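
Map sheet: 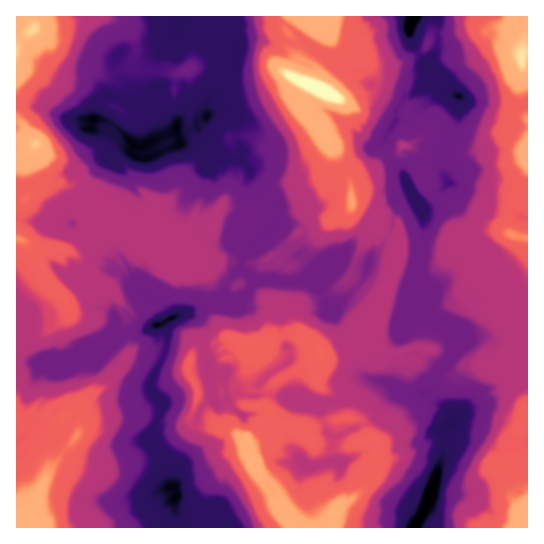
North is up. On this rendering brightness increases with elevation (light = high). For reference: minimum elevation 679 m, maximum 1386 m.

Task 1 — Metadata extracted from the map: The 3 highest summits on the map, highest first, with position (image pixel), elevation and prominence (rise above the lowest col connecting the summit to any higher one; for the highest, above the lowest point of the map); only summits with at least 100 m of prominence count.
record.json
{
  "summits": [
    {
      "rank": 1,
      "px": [321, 87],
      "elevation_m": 1386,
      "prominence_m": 707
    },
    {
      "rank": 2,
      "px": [34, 30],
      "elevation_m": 1330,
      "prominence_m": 411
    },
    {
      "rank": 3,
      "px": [37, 143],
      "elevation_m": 1308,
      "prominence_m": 156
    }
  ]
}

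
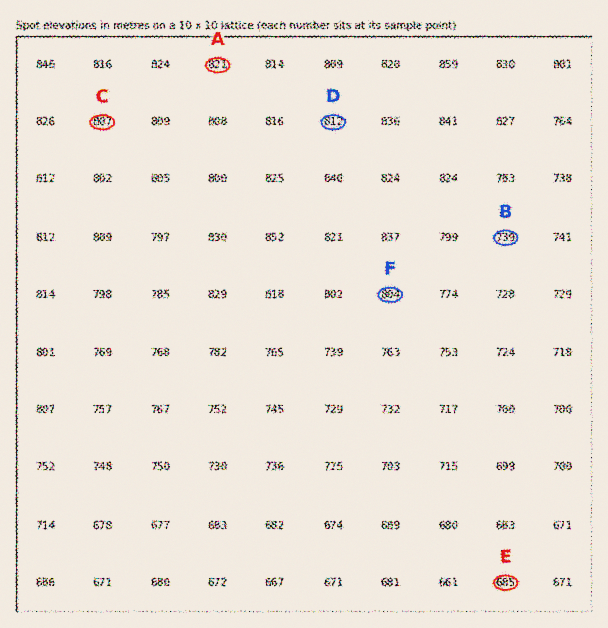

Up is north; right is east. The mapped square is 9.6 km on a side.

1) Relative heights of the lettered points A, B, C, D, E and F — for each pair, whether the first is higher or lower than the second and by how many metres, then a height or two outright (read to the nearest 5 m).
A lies higher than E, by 135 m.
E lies lower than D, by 125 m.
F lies higher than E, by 120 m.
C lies higher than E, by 120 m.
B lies lower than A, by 80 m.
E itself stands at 685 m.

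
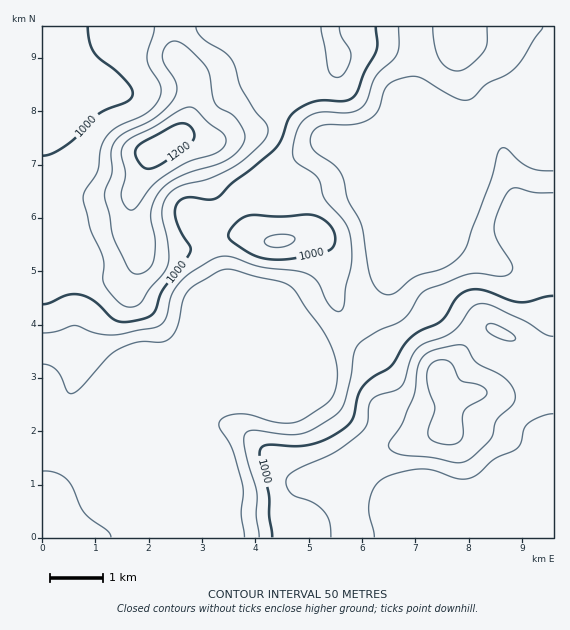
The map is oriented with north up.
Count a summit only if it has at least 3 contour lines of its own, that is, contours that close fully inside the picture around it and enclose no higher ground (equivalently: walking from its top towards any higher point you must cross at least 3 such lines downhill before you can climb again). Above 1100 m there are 1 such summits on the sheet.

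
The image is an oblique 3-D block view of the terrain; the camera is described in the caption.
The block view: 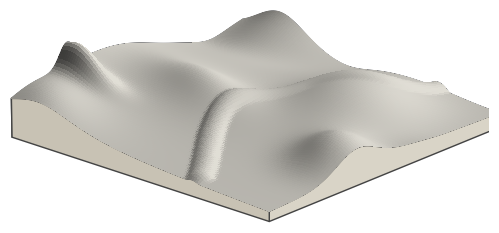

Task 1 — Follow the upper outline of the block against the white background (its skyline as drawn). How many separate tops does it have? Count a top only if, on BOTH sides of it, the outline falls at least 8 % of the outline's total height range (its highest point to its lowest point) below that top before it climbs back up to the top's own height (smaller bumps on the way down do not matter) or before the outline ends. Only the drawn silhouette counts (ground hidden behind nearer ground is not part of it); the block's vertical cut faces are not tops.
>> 2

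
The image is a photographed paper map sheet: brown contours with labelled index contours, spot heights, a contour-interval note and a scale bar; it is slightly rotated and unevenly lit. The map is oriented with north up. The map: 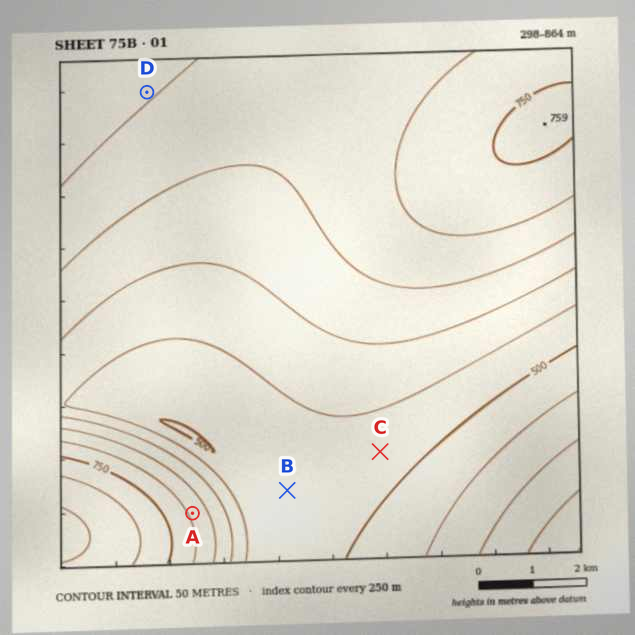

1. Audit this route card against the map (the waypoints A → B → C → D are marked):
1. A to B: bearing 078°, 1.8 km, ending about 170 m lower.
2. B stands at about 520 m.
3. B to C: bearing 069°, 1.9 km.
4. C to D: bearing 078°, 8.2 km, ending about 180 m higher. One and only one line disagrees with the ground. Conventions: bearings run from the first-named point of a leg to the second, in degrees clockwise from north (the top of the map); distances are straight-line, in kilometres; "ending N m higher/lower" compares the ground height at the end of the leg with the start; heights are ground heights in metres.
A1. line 4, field bearing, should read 328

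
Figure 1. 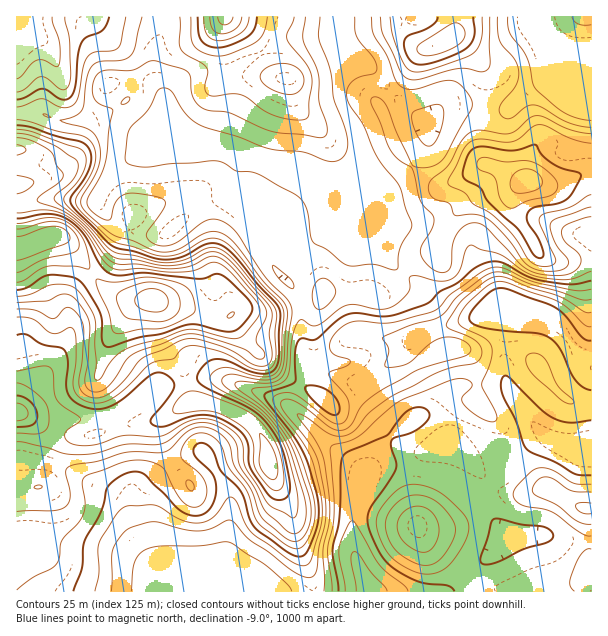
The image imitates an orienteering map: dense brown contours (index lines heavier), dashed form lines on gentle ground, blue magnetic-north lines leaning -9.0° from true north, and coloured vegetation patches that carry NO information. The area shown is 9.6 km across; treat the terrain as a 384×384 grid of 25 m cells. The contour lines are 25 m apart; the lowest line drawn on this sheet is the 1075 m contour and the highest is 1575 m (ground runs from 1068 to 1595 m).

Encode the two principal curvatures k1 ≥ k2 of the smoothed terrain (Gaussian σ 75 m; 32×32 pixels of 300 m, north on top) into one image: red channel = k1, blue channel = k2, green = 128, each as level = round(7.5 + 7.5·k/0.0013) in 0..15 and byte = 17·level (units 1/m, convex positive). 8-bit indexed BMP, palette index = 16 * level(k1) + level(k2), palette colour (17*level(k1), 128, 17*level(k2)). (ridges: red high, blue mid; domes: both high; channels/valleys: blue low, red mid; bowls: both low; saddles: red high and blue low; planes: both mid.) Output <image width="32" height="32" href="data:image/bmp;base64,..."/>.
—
<image width="32" height="32" href="data:image/bmp;base64,Qk02CAAAAAAAADYEAAAoAAAAIAAAACAAAAABAAgAAAAAAAAEAAATCwAAEwsAAAABAAAAAAAAAIAAABGAAAAigAAAM4AAAESAAABVgAAAZoAAAHeAAACIgAAAmYAAAKqAAAC7gAAAzIAAAN2AAADugAAA/4AAAACAEQARgBEAIoARADOAEQBEgBEAVYARAGaAEQB3gBEAiIARAJmAEQCqgBEAu4ARAMyAEQDdgBEA7oARAP+AEQAAgCIAEYAiACKAIgAzgCIARIAiAFWAIgBmgCIAd4AiAIiAIgCZgCIAqoAiALuAIgDMgCIA3YAiAO6AIgD/gCIAAIAzABGAMwAigDMAM4AzAESAMwBVgDMAZoAzAHeAMwCIgDMAmYAzAKqAMwC7gDMAzIAzAN2AMwDugDMA/4AzAACARAARgEQAIoBEADOARABEgEQAVYBEAGaARAB3gEQAiIBEAJmARACqgEQAu4BEAMyARADdgEQA7oBEAP+ARAAAgFUAEYBVACKAVQAzgFUARIBVAFWAVQBmgFUAd4BVAIiAVQCZgFUAqoBVALuAVQDMgFUA3YBVAO6AVQD/gFUAAIBmABGAZgAigGYAM4BmAESAZgBVgGYAZoBmAHeAZgCIgGYAmYBmAKqAZgC7gGYAzIBmAN2AZgDugGYA/4BmAACAdwARgHcAIoB3ADOAdwBEgHcAVYB3AGaAdwB3gHcAiIB3AJmAdwCqgHcAu4B3AMyAdwDdgHcA7oB3AP+AdwAAgIgAEYCIACKAiAAzgIgARICIAFWAiABmgIgAd4CIAIiAiACZgIgAqoCIALuAiADMgIgA3YCIAO6AiAD/gIgAAICZABGAmQAigJkAM4CZAESAmQBVgJkAZoCZAHeAmQCIgJkAmYCZAKqAmQC7gJkAzICZAN2AmQDugJkA/4CZAACAqgARgKoAIoCqADOAqgBEgKoAVYCqAGaAqgB3gKoAiICqAJmAqgCqgKoAu4CqAMyAqgDdgKoA7oCqAP+AqgAAgLsAEYC7ACKAuwAzgLsARIC7AFWAuwBmgLsAd4C7AIiAuwCZgLsAqoC7ALuAuwDMgLsA3YC7AO6AuwD/gLsAAIDMABGAzAAigMwAM4DMAESAzABVgMwAZoDMAHeAzACIgMwAmYDMAKqAzAC7gMwAzIDMAN2AzADugMwA/4DMAACA3QARgN0AIoDdADOA3QBEgN0AVYDdAGaA3QB3gN0AiIDdAJmA3QCqgN0Au4DdAMyA3QDdgN0A7oDdAP+A3QAAgO4AEYDuACKA7gAzgO4ARIDuAFWA7gBmgO4Ad4DuAIiA7gCZgO4AqoDuALuA7gDMgO4A3YDuAO6A7gD/gO4AAID/ABGA/wAigP8AM4D/AESA/wBVgP8AZoD/AHeA/wCIgP8AmYD/AKqA/wC7gP8AzID/AN2A/wDugP8A/4D/AIeHh4eHh4Z3h4eHh4iHdoW2p4R1dYSUhYaHl5iIh4eIh4iIiIh2d3eHh3d3h3WEptaGc4SWmKmXhnZ3d4eHh5h3h4eHhnZ3d3aGhnaFhIbXtmRzhZiZqZiHhnd3h3d2lnaHh4eHd3d3hoaWhYSnqOq4hIKVqJmZmJiGd3eGdnWld4eXmIeGh4aGqLiEg6e32LmUg5WYmZmYh4aGhoZ2p8mXmJiHhoeGhoa5qYNjpufHmISEhYaXl4aFhoenuMjGp4eHloWFdmZ2lsiWkpXZ+KeGhHV2dpaFhXaXh3aXuIZ1dYWVhod3doakhGOElun5lpWEdXZ3h5eHmJh2dpaFhXZ1lqe4uKenmKZkRGSE9tiUgZKVhYaHh5iIhoaXh3aGdtimdYWElqe356V0tvf5lXCAyLiGhnV2hoaHqJeFhoeHuJSUpaaUg3Wn6ff31qBwccfppqaHdnWGh5iXdYaIqLeFdZXI26iGdHSkk4CAoLPDt5WFhqenhoV1loZ1h5endod2dIbXl4d1lpeVg6Xr+JF1hpeHhpe3l4amhoaYmId1h4Z1hce2hoWDY4OFxtjYcIaFhpeHhpbI6cillpiYhpV2lpZzp8inp6eFtsi3pbaAp4VkdISEc5KUhYaHh4aEpnWWhnSWp6epuca2qLnZ2KCnp4WXqJeXp4RjdXV0c3S3l5Z1hbe3yNrIpoaX6LeSgpiopriop5imlnVkc4Jzlaaodoam1rWnyMfGt9nHcnKGl5iHh4eHhae4p3SEp7jXpqiGh8bVk6aFY4XJ2ZRyhoeHh3eHh4aXuZemtbXa+cel1tjZ+LVikmFic7W0g3WIh3eHd3d3hoe3hnWFhuinZXaVyPq3gIOXh3aFlZWGdoeHh3d3d3d3dpamZXbHtYN0dYGgsHBRh5iXl4eGhoeHh4eHh4eHh4aWhoamp7eFlqiWqKe2loGGh4eHiIiHh4iHh4eHd3d3dpe4l4eGuMnHp5aGl6jZpIR3d4eHh4eHh3d3h4eHd4aXpoa2uaemuZaGl8jYt8m1hXd3h3eHh3eGhnaGl4eGl7d2ZYa5qJalhoaXt5WDlKWGdnd3h4Z2doeHh6enhnanh3Z2haaFZai5t6eQcZKUl5eHhneGhoeHiIiYp4aGh7h2d3aGloZ1ppd1dJd0yLZ0h6iGdoapl4eHh6eWdYaol4WFdnaWh4aVhXZ3qJXZl2R1lXZ2dpeXl5eoupeFh4aEtpZ1dZeImIZ2d3eXlriVhZeXhoeGhZWFhpenhoZ3dnSoyaiFlZeYhoZ3h5iXqJWXqIeGhpa3p5WVhpZ1d4eFlre42MmnlXaGh4eHh5eGhoiYh4Z2dajbuJaGl4Z3h4aYpnWFtqd2dneHh5g="/>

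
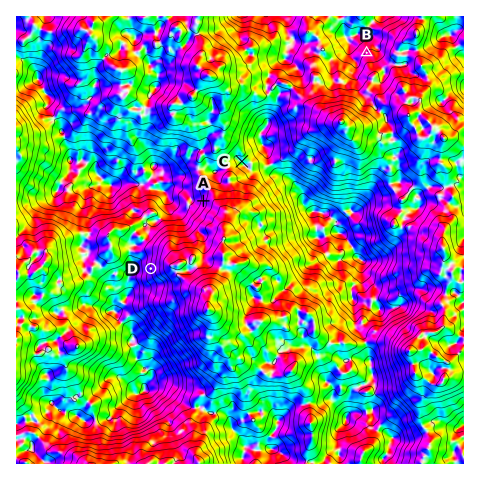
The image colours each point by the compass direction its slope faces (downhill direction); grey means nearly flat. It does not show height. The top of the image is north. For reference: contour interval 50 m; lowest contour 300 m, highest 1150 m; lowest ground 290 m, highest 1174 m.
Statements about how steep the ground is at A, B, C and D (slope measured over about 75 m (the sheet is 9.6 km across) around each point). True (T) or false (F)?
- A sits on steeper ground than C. T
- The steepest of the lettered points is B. F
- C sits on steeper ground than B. F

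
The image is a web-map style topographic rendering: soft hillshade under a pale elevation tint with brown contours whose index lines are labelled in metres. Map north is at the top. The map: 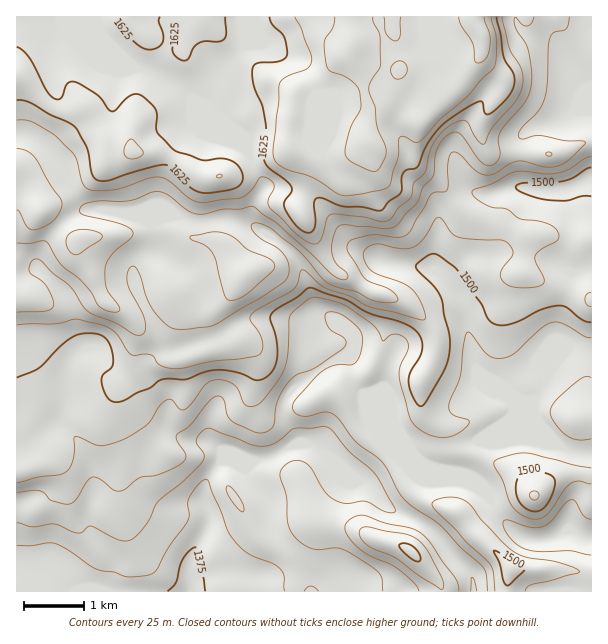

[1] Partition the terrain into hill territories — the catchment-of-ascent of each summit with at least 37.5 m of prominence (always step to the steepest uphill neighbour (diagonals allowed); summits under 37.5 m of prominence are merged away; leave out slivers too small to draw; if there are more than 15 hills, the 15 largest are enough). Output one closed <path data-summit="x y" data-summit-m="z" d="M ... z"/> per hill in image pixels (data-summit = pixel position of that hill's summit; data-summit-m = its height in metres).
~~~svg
<path data-summit="351 45" data-summit-m="1690" d="M591 16l-495 1 0 7 7 14 28 28 22 7 29 15 12 16 40 40 14 8 5 13 11 18 0 6-8 11-4 12 0 9 3 7-9-5-22-5-14 4-19 0-14-6-9 0-16 8-21-10-27-4-17 0-14-18-7-19-10-15-17-18-13-6-10 1 1 457 229 0 2-15 13 0 16-10 5-9 0-13-8-14-9-34-13-17-5-9-7-6 29-7 28-14 9 0 15 6 24 25 9 5 8-2 25-26 21 6 24 11 18 3 2-2 5-21 17-9 29 4 21-5 25 6 9 0 17 7 17 1z"/><path data-summit="132 152" data-summit-m="1654" d="M95 16l-79 1 0 117 10 0 13 6 17 18 10 15 7 19 14 18 17 0 27 4 21 10 16-8 9 0 14 6 19 0 14-4 30 8-2-14 4-12 8-11 0-6-11-18-5-13-14-8-40-40-12-16-29-15-22-7-28-28-7-14z"/><path data-summit="411 552" data-summit-m="1505" d="M306 444l-9 0-28 14-29 7 7 6 5 9 13 17 9 34 8 14 0 13-5 9-11 9-18 1 0 15 226-1 0-9-5-10-21-21-19-23-40-20-21-22-23-11-19-23z"/><path data-summit="510 569" data-summit-m="1510" d="M389 452l-27 26-6 2 12 6 25 25 36 17 19 23 21 21 3 4 2 16 118-1-1-53-9-2-13-7-21 11-23-2-20-16-15-24-17-14-32-14-18-4-15-8-15-2z"/><path data-summit="534 495" data-summit-m="1527" d="M524 439l-21 5-12 0-9-4-14 2-11 7-5 21-2 2-8-1 28 11 12 8 8 8 15 24 20 16 23 2 21-11 13 7 9 2 1-83-17-3-17-7-9 0z"/>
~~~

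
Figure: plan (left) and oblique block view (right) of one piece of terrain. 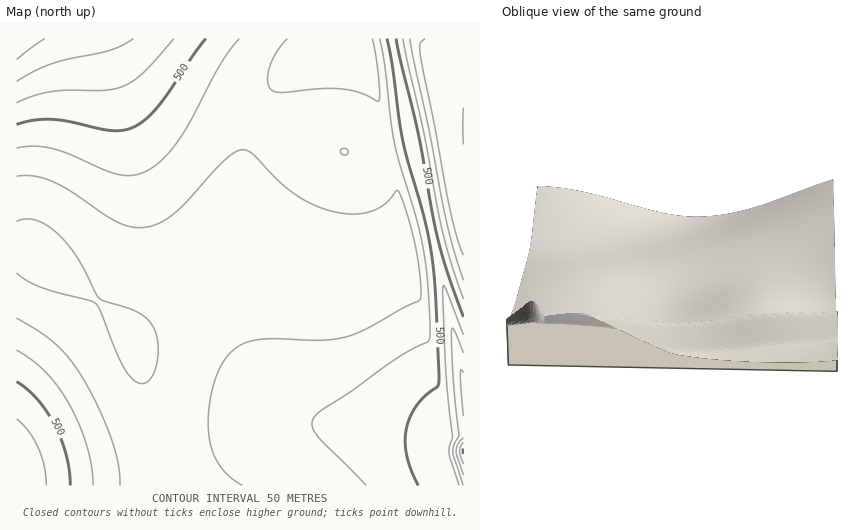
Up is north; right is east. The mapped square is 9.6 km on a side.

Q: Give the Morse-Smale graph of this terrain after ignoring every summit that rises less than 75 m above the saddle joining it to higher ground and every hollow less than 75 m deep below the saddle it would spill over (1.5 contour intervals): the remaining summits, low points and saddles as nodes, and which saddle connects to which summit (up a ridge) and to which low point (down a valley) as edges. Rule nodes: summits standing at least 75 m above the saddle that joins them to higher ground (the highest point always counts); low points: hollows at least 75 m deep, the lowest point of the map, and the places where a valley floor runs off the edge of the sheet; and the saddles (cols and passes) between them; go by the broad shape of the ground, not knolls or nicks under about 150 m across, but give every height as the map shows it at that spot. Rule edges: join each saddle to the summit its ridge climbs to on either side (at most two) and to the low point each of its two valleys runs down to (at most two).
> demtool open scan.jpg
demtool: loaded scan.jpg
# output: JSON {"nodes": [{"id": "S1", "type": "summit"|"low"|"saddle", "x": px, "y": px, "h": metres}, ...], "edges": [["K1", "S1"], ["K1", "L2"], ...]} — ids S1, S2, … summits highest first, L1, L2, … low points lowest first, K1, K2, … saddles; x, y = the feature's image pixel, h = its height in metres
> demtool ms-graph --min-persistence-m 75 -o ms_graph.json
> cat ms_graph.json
{"nodes": [
{"id": "S1", "type": "summit", "x": 463, "y": 452, "h": 756},
{"id": "S2", "type": "summit", "x": 17, "y": 39, "h": 694},
{"id": "S3", "type": "summit", "x": 17, "y": 483, "h": 592},
{"id": "L1", "type": "low", "x": 463, "y": 126, "h": 299},
{"id": "L2", "type": "low", "x": 36, "y": 253, "h": 337},
{"id": "K1", "type": "saddle", "x": 395, "y": 50, "h": 520},
{"id": "K2", "type": "saddle", "x": 255, "y": 120, "h": 405},
{"id": "K3", "type": "saddle", "x": 160, "y": 463, "h": 371},
{"id": "K4", "type": "saddle", "x": 98, "y": 301, "h": 350}],
"edges": [["K1", "S1"], ["K1", "L1"], ["K1", "L2"], ["K2", "S1"], ["K2", "S2"], ["K2", "L2"], ["K3", "S1"], ["K3", "S3"], ["K3", "L2"], ["K4", "S2"], ["K4", "S3"], ["K4", "L2"]]}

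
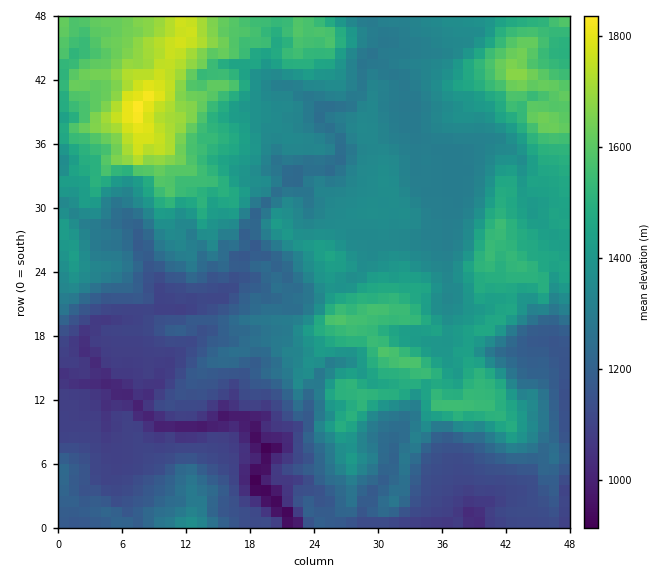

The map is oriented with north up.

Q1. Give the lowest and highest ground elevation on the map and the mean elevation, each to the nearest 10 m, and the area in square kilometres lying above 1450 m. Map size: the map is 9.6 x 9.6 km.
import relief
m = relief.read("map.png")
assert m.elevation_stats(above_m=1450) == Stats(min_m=900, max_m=1840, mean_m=1330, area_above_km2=24.2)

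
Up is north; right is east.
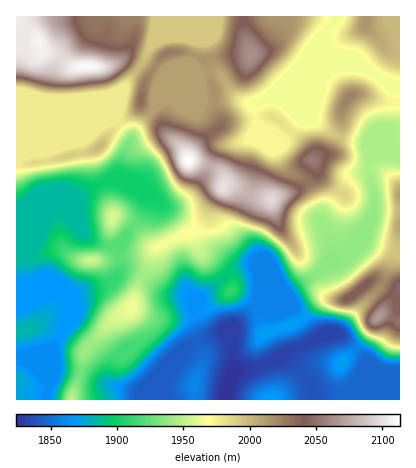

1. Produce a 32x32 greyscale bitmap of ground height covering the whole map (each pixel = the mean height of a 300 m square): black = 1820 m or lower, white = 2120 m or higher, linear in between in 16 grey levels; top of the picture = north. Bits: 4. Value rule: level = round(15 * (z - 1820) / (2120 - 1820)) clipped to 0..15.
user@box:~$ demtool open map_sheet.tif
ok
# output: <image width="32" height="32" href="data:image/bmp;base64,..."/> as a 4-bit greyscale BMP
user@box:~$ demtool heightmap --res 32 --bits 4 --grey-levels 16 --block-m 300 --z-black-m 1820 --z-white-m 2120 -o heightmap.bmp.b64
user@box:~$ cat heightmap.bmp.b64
<image width="32" height="32" href="data:image/bmp;base64,Qk12AgAAAAAAAHYAAAAoAAAAIAAAACAAAAABAAQAAAAAAAACAAATCwAAEwsAABAAAAAAAAAAAAAAABEREQAiIiIAMzMzAERERABVVVUAZmZmAHd3dwCIiIgAmZmZAKqqqgC7u7sAzMzMAN3d3QDu7u4A////ADIjZUMhEREiEBEiIREREREyI1VDMhERIhABEhERIRERIiJFVEMhESIQABERESIRESIiRlVVQhEREQEREREiISMiIkZmVVQhERERIREREiNoMzI0ZmVVQiEREiIiERFImjMzI1d3ZVMiERIiIiIje8sjMyNGd3VDIiIiIiI1eJvLIiIjRWd1QyI0MiIiV5uquyIiI0RWZUMzNEIiJGd5q6szIzRVVWZUREQyIjVmZoqqMzRWZlVnZVZUMiJXdmZomTNEVVVVZ3ZnZUMkeHZmZokzNENFVWd3d3ZlWKh2ZmZ5MzQzRmVVZ3iHeJuoZmZmeTMzM0Z1VVV4iavNuHZ3dmgzMzNFZURGebzN3sqHiHZpQzMzREREV5ve3d3LqZh2eWVERERERGrM3tzLuruYdniIh3ZlRVWN7d3Lqau7qHZ3iIiIh2Vnre26mYiKu6l2ZoiIiIh2ec3cqYiIiaqYdmaIiIiIh4rMurqYiIiImXZmiIiIiIiaqqqqmIiHeJqHd4iIiIiJqqqqqYd3d3eamIeIiIiIiaqqqqmYd3d3mqmHq7zMu5iqqqqpqph3d4mYd93e7u7Kmqqqqryph3d3d4ju7u7dy5qqqqq8ypd3d3iZ7u7cu7upmpmavLuod3iJme7ty7urqZmZmru6qYd4mZnu3MuqqqmZmZm7qqqYeJqZ"/>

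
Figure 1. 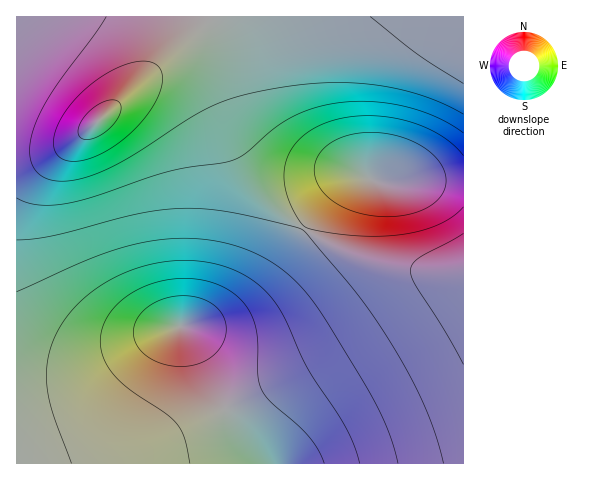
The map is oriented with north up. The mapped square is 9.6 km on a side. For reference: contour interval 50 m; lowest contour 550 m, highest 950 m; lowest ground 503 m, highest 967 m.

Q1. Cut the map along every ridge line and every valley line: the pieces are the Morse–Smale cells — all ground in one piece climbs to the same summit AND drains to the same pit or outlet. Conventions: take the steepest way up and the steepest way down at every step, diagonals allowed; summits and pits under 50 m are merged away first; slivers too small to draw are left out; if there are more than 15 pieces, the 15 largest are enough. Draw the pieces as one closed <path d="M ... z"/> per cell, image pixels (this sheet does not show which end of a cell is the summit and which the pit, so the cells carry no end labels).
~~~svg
<path d="M213 16l-197 1 1 447 244-1-13-15-16-25-39-82-11-14 34-7 13-5 19-13 29-33 26-41-31-24-23-26-15-27-18-53-17-22-16-9-15 0-9 4-18 12z"/><path d="M304 228l-34 50-22 24-19 13-13 5-34 7 11 14 39 82 16 25 14 16 201 0 1-192-37 0-43-8-41-14z"/><path d="M463 16l-249 0-70 64 24-13 15 0 16 9 17 22 18 53 15 27 23 26 32 24 24-32 13-12 14-7 10 0 21 7 44-4 34 1z"/><path d="M365 177l-14 1-17 12-14 14-16 25 39 21 41 14 43 8 37-1-1-89-33-2-44 4z"/>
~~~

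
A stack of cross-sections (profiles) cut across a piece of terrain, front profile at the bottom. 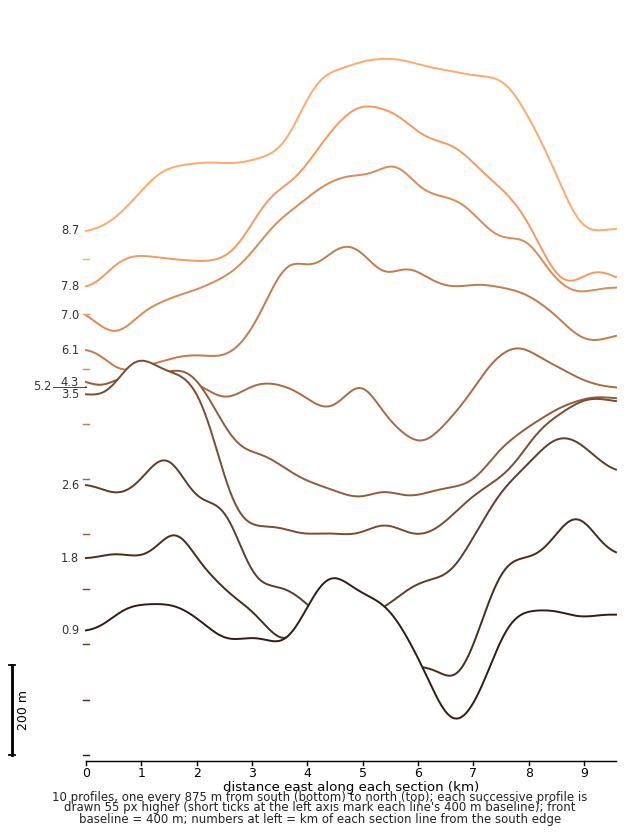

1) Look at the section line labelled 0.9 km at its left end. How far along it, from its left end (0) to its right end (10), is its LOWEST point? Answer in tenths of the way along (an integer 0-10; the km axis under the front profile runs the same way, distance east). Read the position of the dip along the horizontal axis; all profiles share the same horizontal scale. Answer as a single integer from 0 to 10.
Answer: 7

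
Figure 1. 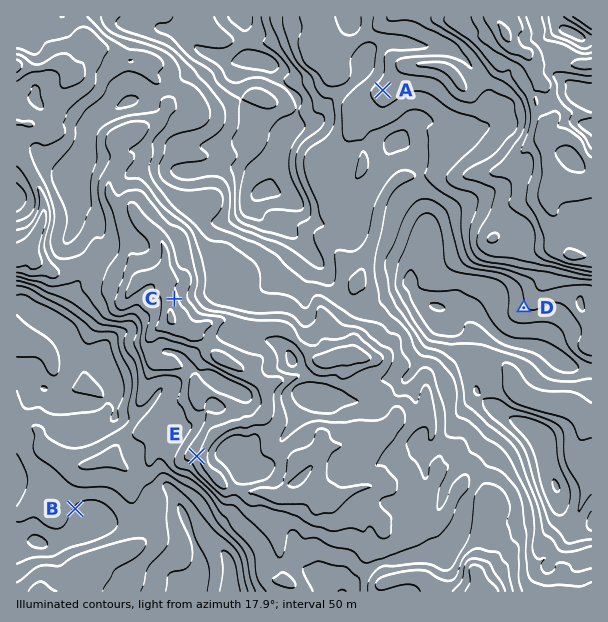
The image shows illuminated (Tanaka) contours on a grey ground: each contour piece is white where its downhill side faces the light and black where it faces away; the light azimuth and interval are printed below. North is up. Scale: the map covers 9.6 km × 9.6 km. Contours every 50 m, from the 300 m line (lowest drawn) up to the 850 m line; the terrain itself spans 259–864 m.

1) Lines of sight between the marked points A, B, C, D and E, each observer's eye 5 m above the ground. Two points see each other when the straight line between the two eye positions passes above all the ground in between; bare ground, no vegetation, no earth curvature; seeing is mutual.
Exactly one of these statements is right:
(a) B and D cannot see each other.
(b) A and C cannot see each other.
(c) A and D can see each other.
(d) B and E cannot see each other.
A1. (a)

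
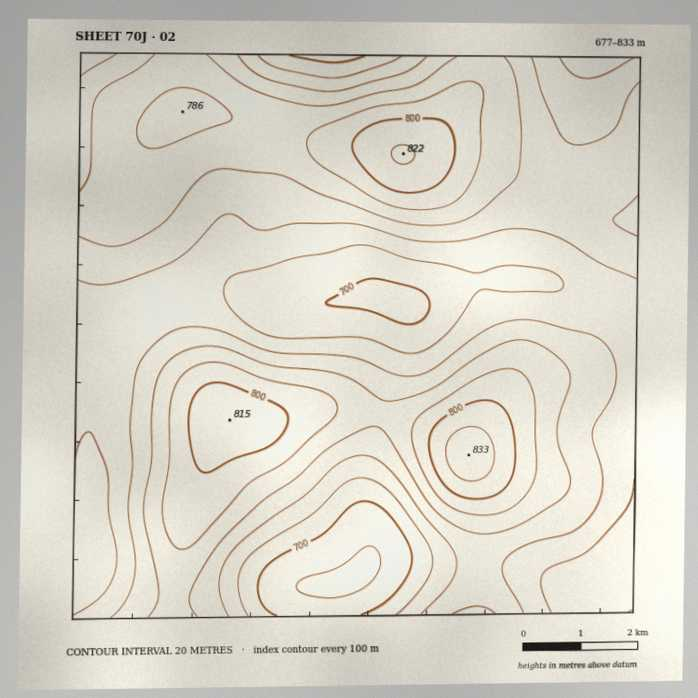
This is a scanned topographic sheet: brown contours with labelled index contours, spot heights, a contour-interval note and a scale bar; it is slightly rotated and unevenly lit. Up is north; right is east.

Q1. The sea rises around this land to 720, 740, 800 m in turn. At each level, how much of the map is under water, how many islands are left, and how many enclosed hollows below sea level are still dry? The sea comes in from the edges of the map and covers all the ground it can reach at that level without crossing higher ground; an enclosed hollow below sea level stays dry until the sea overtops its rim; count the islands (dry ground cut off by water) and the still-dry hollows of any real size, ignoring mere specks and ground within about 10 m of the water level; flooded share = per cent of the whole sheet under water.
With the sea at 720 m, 11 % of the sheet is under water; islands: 0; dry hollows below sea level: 1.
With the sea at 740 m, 40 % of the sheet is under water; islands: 0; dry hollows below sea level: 0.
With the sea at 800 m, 94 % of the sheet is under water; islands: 3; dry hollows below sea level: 0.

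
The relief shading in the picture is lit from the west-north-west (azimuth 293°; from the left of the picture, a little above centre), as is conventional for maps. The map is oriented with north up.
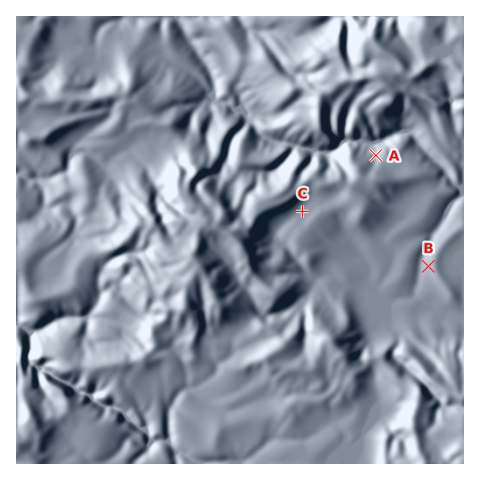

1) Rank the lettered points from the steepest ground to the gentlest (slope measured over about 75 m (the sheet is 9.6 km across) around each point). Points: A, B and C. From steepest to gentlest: A B C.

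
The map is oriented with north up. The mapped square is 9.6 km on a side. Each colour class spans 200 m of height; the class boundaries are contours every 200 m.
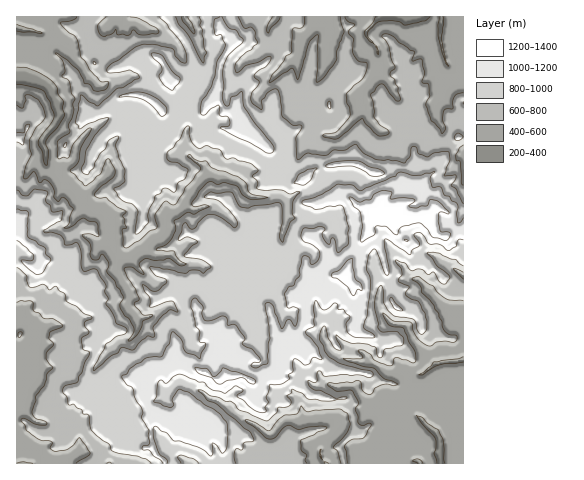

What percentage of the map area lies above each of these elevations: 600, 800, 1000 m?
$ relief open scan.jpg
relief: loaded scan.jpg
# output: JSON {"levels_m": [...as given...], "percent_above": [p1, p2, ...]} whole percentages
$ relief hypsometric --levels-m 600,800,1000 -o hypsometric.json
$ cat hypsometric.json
{"levels_m": [600, 800, 1000], "percent_above": [75, 48, 16]}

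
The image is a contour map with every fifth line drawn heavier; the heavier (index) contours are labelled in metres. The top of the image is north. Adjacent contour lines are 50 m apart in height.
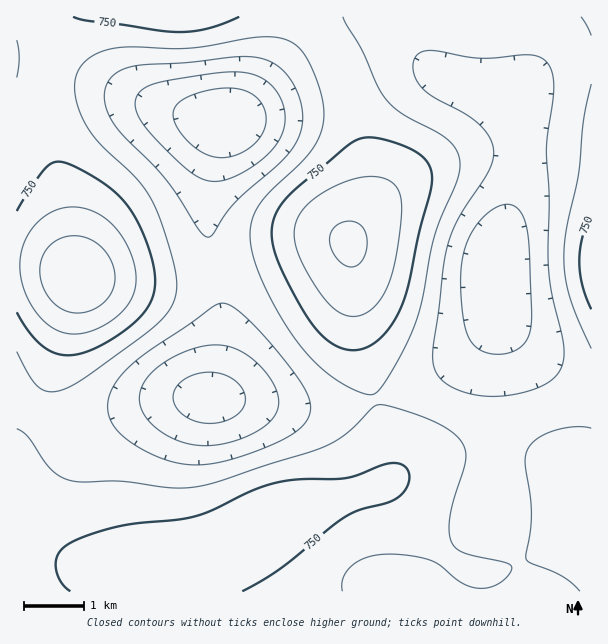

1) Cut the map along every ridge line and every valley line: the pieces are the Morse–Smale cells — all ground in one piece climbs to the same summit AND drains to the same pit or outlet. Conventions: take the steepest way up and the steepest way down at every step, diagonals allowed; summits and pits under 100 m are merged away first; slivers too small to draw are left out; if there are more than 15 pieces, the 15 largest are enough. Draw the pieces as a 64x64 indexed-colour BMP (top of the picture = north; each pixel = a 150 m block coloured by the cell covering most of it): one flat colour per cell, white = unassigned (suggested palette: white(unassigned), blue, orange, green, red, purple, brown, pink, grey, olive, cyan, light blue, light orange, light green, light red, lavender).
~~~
<image width="64" height="64" href="data:image/bmp;base64,Qk12CAAAAAAAAHYAAAAoAAAAQAAAAEAAAAABAAQAAAAAAAAIAAATCwAAEwsAABAAAAAAAAAA////ALR3HwAOf/8ALKAsACgn1gC9Z5QAS1aMAMJ34wB/f38AIr28AM++FwDox64AeLv/AIrfmACWmP8A1bDFAFVVVVVVVVVVVVVVVVVVVVVVVVVVVVVVVVVVVVVVVVVVVVVVVVVVVVVVVVVVVVVVVVVVVVVVVVVVVVVVVVVVVVVVVVVVVVVVUREVVVVVVVVVVVVVVVVVVVVVRERVVVVVVVVVVRERERERERERVVVVVVVVVVVVVVVVVURERERFVVVVVVUREREREREREREVVVVVVVVVVVVVVVVURERERERVVVVVUREREREREREREREVVVVVVVVVVVVVVURERERERERVVVERERERERERERERERFVVVVVVVVVVVVURERERERERERVERERERERERERERERERFVVVVVVVVVVVREREREREREREQRERERERERERERERERERFVVVVVVVVVRERERERERERERBERERERERERERERERERERFVVVVVVVREREREREREREREERERERERERERERERERERERERVVVVREREREREREREREQRERERERERERERERERERERERERFVVERERERERERERERBERERERERERERERERERERERERERFEREREREREREREREERERERERERERERERERERERERERERREREREREREREREQRERERERERERERERERERERERERERFERERERERERERERBEREREREREREREREREREREREREREUREREREREREREREEREREREREREREREREREREREREREUREREREREREREREQRERERERERERERERERERERERERERRERERERERERERERCERERERERERERERERERERERERERFEREREREREREREREIhERERERERERERERERERERERERFEREREREREREREREQiEREREREREREREREREREYiIgREURERERERERERERERCIhERERERERERERGIiIiIiIiIiIREREREREREREREREIiERERERERERERGIiIiIiIiIiIgzNEREREREREREREQiIhEREREREREREYiIiIiIiIiIgzMzNERERERERERERCIiERERERERERERiIiIiIiIiIiDMzMzNEREREREREZmIiIREREREREREREYiIiIiIiIiIMzMzMzNERERERGZmYiIiERERERERERERiIiIiIiIiIMzMzMzMzRERERGZmZiIiIRERERERERERGIiIiIiIiIgzMzMzMzM0RERmZmZmIiIhEREREREREREYiIiIiIiIiDMzMzMzMzNERmZmZmYiIiERERERERERERiIiIiIiIiIMzMzMzMzMzRGZmZmZiIiIhERERERERERGIiIiIiIiIgzMzMzMzMzNGZmZmZmIiIiEREREREREREYiIiIiIiIiDMzMzMzMzM0ZmZmZmYiIiIRERERERERERiIiIiIiIiIMzMzMzMzMzZmZmZmZiIiIhERERERERERGIiIiIiIiIMzMzMzMzMzNmZmZmZmIiIiIRERERIiERGIiIiIiIiIgzMzMzMzMzM2ZmZmZmYiIiIiIiIiIiIiIneIiIiIiIiDMzMzMzMzMzZmZmZmZiIiIiIiIiIiIiIid3d4iIiIiIMzMzMzMzMzNmZmZmZmIiIiIiIiIiIiIiJ3d3d3iIiIgzMzMzMzMzM2ZmZmZmYiIiIiIiIiIiIiInd3d3d3eIiDMzMzMzMzMzNmZmZmZiIiIiIiIiIiIiInd3d3d3d3d3MzMzMzMzMzM2ZmZmZmIiIiIiIiIiIiIid3d3d3d3d3dzMzMzMzMzMzZmZmZmYiIiIiIiIiIiIiJ3d3d3d3d3d3MzMzMzMzMzM2ZmZmZiIiIiIiIiIiIiInd3d3d3d3d3dzMzMzMzMzMzZmZmZmIiIiIiIiIiIiIid3d3d3d3d3d3MzMzMzMzMzNmZmZmYiIiIiIiIiIiIiJ3d3d3d3d3d3czMzMzMzMzM2ZmZmZiIiIiIiIiIiIiIid3d3d3d3d3dzMzMzMzMzMzNmZmZmIiIiIiIiIiIiIiJ3d3d3d3d3d3MzMzMzMzMzM2ZmZmYiIiIiIiIiIiIiInd3d3d3d3d3czMzMzMzMzMzZmZmZiIiIiIiIiIiIiIid3d3d3d3d3dzMzMzMzMzMzNmZmZmIiIiIiIiIiIiIiJ3d3d3d3d3d3MzMzMzMzMzM2ZmZmYiIiIiIiIiIiIiIid3d3d3d3d3MzMzMzMzMzMzZmZmZiIiIiIiIiIiIiIiJ3d3d3d3d3czMzMzMzMzMzNmZmZmIiIiIiIiIiIiIiIid3d3d3d3dzMzMzMzMzMzM2ZmZmYiIiIiIiIiIiIiIiInd3d3d3dzMzMzMzMzMzMzZmZmZiIiIiIiIiIiIiIiIiJ3d3d3d3MzMzMzMzMzMzZmZmZmIiIiIiIiIiIiIiIiIid3d3d3czMzMzMzMzM5mWZmZmYiIiIiIiIiIiIiIiIiInd3d3dzMzMzMzMzmZmZZmZmZiIiIiIiIiIiIiIiIiIiJ3d3dzMzMzMzOZmZmZmWZmZmIiIiIiIiIiIiIiIiIiIid3d3MzMzMzOZmZmZmZlmZmYiIiIiIiIiIiIiIiIiIiInd3MzMzMzOZmZmZmZmWZmZiIiIiIiIiIiIiIiIiIiIiJ3czMzMzOZmZmZmZmZZmZmIiIiIiIiIiIiIiIiIiIiIiczMzMzM5mZmZmZmZlmZmYiIiIiIiIiIiIiIiIiIiIiKjMzMzM5mZmZmZmZmWZmZiIiIiIiIiIiIiIiIiIiIiKqqjMzMzmZmZmZmZmZZmZm"/>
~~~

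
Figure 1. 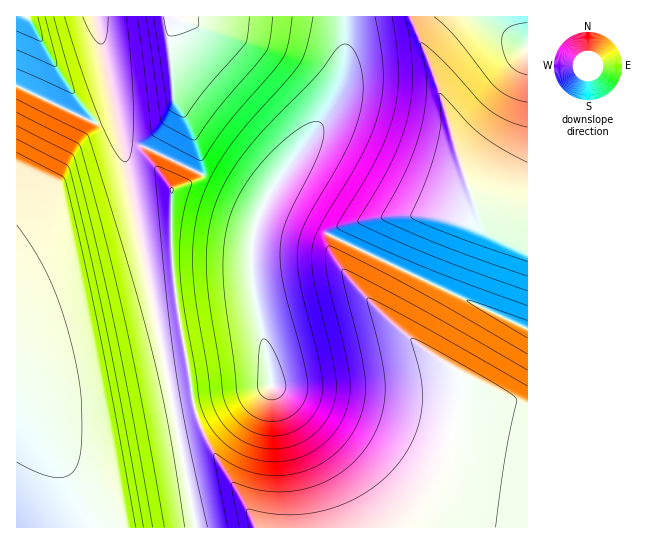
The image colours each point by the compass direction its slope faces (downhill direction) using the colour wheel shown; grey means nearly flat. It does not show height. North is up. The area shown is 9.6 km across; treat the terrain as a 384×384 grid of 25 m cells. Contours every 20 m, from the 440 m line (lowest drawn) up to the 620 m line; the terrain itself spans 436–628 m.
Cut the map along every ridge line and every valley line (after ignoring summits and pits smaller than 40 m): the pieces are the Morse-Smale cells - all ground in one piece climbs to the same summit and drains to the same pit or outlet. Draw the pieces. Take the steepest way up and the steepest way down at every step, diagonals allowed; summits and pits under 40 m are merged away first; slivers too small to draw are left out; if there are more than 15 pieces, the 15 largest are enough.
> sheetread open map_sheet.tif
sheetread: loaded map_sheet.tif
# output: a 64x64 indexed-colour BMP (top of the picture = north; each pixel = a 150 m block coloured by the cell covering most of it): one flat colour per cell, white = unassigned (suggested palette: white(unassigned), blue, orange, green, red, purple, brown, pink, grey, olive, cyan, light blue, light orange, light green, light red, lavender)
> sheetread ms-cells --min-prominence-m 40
<image width="64" height="64" href="data:image/bmp;base64,Qk12CAAAAAAAAHYAAAAoAAAAQAAAAEAAAAABAAQAAAAAAAAIAAATCwAAEwsAABAAAAAAAAAA////ALR3HwAOf/8ALKAsACgn1gC9Z5QAS1aMAMJ34wB/f38AIr28AM++FwDox64AeLv/AIrfmACWmP8A1bDFACIiIiIiIiIiIiIiERERERERERERERERERERERERERERIiIiIiIiIiIiIiIREREREREREREREREREREREREREREiIiIiIiIiIiIiIhERERERERERERERERERERERERERESIiIiIiIiIiIiIiERERERERERERERERERERERERERERIiIiIiIiIiIiIiIREREREREREREREREREREREREREREiIiIiIiIiIiIiIRERERERERERERERERERERERERERESIiIiIiIiIiIiIhERERERERERERERERERERERERERERIiIiIiIiIiIiIiEREREREREREREREREREREREREREREiIiIiIiIiIiIiIRERERERERERERERERERERERERERESIiIiIiIiIiIiIhERERERERERERERERERERERERERERIiIiIiIiIiIiIiEREREREREREREREREREREREREREREiIiIiIiIiIiIiERERERERERERERERERERERERERERESIiIiIiIiIiIiIRERERERERERERERERERERERERERERIiIiIiIiIiIiIhEREREREREREREREREREREREREREREiIiIiIiIiIiIiERERERERERERERERERERERERERERESIiIiIiIiIiIiIRERERERERERERERERERERERERERERIiIiIiIiIiIiIREREREREREREREREREREREREREREREiIiIiIiIiIiIhERERERERERERERERERERERERERERESIiIiIiIiIiIiERERERERERERERERERERERERERERERIiIiIiIiIiIiIREREREREREREREREREREREREREREREiIiIiIiIiIiIhERERERERERERERERERERERERERERESIiIiIiIiIiIhERERERERERERERERERERERERERERERIiIiIiIiIiIiEREREREREREREREREREREREREREREREiIiIiIiIiIiIRERERERERERERERERERERERERERERESIiIiIiIiIiIhERERERERERERERERERERERERERERERIiIiIiIiIiIiERERERERERERERERERERERERERERERMiIiIiIiIiIiERERERERERERERERERERERERERERETMyIiIiIiIiIiIRERERERERERERERERERERERERERMzMzIiIiIiIiIiIhERERERERERERERERERERERERETMzMzMiIiIiIiIiIiEREREREREREREREREREREREREzMzMzMyIiIiIiIiIiIRERERERERERERERERERERERMzMzMzMzIiIiIiIiIiIhERERERERERERERERERERETMzMzMzMzMiIiIiIiIiIhEREREREREREREREREREREzMzMzMzMzMyIiIiIiIiIiERERERERERERERERERERMzMzMzMzMzMzIiIiIiIiIiIRERERERERERERERERETMzMzMzMzMzMzMiIiIiIiIiIhEREREREREREREREREzMzMzMzMzMzMzMyIiIiIiIiIiERERERERERERERERMzMzMzMzMzMzMzMzIiIiIiIiIiEREREREREREREREzMzMzMzMzMzMzMzMzMiIiIiIiIiIRERERERERERERMzMzMzMzMzMzMzMzMzMyIiIiIiIiIhERERERERERETMzMzMzMzMzMzMzMzMzMzIiIiIiIiIiERERERERERQzMzMzMzMzMzMzMzMzMzMzMiIiIiIiIiIRERERERERREMzMzMzMzMzMzMzMzMzMzMyIiIiIiIiIREREREREUREQzMzMzMzMzMzMzMzMzMzMzIiIiIiIiIhERERERFEREREMzMzMzMzMzMzMzMzMzMzMiIiIiIiIiERERERRERERERDMzMzMzMzMzMzMzMzMzMyIiIiIiIiIREREUREREREREMzMzMzMzMzMzMzMzMzMzIiIiIiIiIhERFERERERERERDMzMzMzMzMzMzMzMzMzMiIiIiIiIhEUREREREREREREQzMzMzMzMzMzMzMzMzMyIiIiIiIiRERERERERERERERDMzMzMzMzMzMzMzMzMzIiIiIiIiJEREREREREREREREQzMzMzMzMzMzMzMzMzMiIiIiIiIkREREREREREREREREMzMzMzMzMzMzMzMzMyIiIiJVVSRERERERERERERERERDMzMzMzMzMzMzMzMzIiIiVVVVREREREREREREREREREMzMzMzMzMzMzMzMzMiIlVVVVVERERERERERERERERERDMzMzMzMzMzMzMzMyJVVVVVVUREREREREREREREREREMzMzMzMzMzMzMzMzVVVVVVVVREREREREREREREREREQzMzMzMzMzMzMzMzNVVVVVVVVEREREREREREREREREREMzMzMzMzMzMzMzM1VVVVVVVEREREREREREREREREREQzMzMzMzMzMzMzMzVVVVVVVURERERERERERERERERERDMzMzMzMzMzMzMzNVVVVVVVREREREREREREREREREREMzMzMzMzMzMzMzM1VVVVVVVEREREREREREREREREREQzMzMzMzMzMzMzMzVVVVVVVERERERERERERERERERERDMzMzMzMzMzMzMzNVVVVVVUREREREREREREREREREREMzMzMzMzMzMzMzM1VVVVVVREREREREREREREREREREQzMzMzMzMzMzMzMz"/>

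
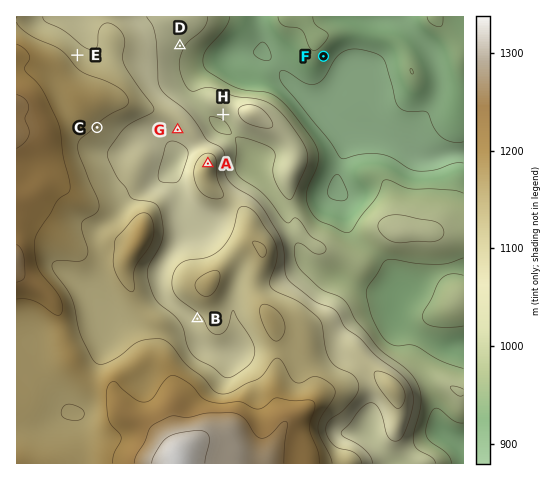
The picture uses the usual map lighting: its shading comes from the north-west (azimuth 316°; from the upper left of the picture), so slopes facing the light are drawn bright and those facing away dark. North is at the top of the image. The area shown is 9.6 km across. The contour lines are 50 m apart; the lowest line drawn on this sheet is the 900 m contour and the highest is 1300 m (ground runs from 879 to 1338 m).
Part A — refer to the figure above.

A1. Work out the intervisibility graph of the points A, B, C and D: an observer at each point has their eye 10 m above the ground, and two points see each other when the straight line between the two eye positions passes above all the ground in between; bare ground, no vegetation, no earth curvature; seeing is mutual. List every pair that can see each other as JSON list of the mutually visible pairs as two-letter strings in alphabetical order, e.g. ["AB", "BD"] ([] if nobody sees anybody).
["AC", "AD"]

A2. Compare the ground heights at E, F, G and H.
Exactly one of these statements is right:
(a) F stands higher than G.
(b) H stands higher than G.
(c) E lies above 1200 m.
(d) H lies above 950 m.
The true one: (d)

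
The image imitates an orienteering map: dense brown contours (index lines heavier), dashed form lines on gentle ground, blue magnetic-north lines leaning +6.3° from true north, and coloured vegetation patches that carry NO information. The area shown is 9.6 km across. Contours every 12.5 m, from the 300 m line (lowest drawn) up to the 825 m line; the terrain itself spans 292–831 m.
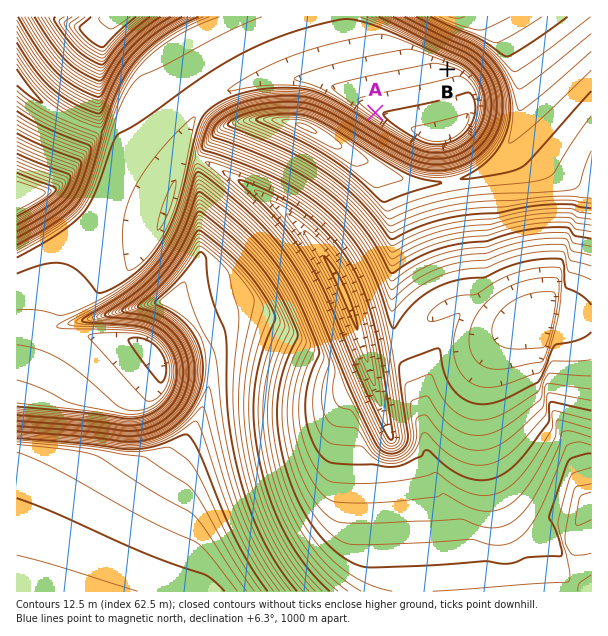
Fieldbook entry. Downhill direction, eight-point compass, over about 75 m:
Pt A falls NE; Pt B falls S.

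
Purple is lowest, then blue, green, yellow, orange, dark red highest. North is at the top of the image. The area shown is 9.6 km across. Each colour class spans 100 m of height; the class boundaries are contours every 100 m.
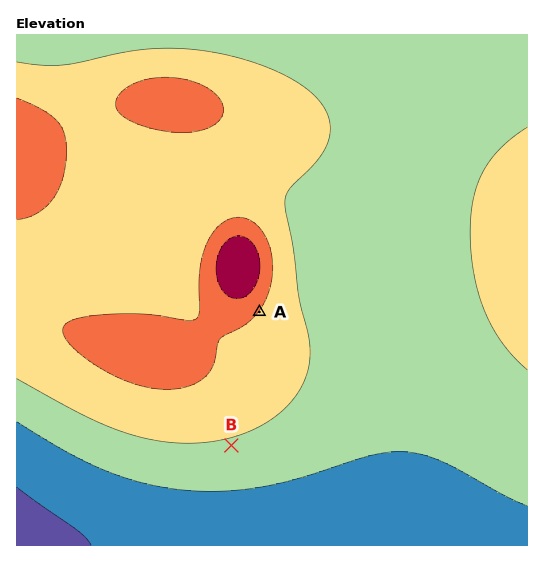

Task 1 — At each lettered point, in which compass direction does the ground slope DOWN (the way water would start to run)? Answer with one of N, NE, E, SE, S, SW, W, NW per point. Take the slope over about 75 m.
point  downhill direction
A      SE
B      S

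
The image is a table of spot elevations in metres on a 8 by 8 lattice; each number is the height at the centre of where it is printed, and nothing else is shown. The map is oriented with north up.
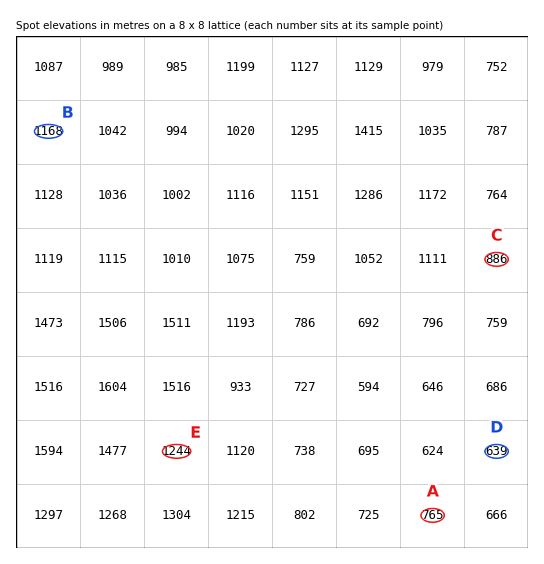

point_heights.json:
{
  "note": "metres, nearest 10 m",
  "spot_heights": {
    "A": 770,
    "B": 1170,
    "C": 890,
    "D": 640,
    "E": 1240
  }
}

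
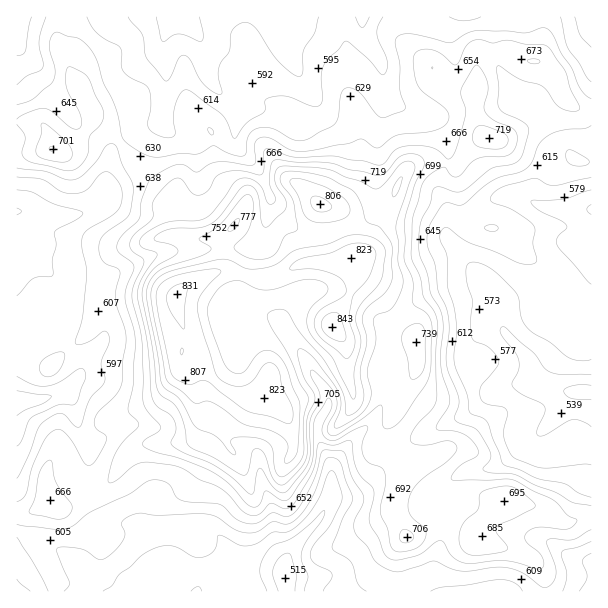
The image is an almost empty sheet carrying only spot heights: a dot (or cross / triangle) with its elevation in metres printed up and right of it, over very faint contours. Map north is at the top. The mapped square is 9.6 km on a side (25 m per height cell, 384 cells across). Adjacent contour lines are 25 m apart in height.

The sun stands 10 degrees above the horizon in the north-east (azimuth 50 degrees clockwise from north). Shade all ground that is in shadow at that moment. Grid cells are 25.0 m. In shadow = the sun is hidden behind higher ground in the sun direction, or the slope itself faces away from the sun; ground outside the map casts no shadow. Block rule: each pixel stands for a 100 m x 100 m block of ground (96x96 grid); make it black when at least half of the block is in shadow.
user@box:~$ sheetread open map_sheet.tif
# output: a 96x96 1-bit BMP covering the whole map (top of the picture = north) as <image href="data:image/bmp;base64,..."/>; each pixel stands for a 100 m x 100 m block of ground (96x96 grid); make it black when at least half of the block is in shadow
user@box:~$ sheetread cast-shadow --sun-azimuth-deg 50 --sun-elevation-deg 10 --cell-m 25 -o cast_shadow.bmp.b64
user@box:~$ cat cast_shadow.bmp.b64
<image width="96" height="96" href="data:image/bmp;base64,Qk2+BAAAAAAAAD4AAAAoAAAAYAAAAGAAAAABAAEAAAAAAIAEAAATCwAAEwsAAAIAAAAAAAAA////AAAAAAAAAAAAAAAAAAAAAAAAAAAAAAAAAAAAAAAAAAAAAAAAAAAAAAAAAAAAAAAAAAAAAAAAAAAAAAAAAAAAAAAAAAAAAAAAAAAAAAAAAAAAAAAAAAAAAAAAAAAAAAAAAAAAAAAAAAAAAAAAAAAAAAAAAAAAAAAAAAAAAAAAAAAAAAAAAAAAAAAAAAAAAAAAAAAAAAAAAAAAABAAAAAAAAAAAAAABBgAAAAAAAAAAAAAHjAAAAAAAAAAAAAAPjAAAAAAAAAAAAAAPHAGAAAAAAAAAAAAfHAHgAAAAAAAAAAA+PAHgAAAAAAAAAAD+PAHgAAAAAAAAAAf8HAHgAAAAAAAAAA/4GADgAAAAAAAAAA/gEABAAAAAAAAAAAYAAAYAAAAAAAAAAAAAAA4AAAAAAAAAAAAAAA4AAAAAAAAAAAAAAA4AAAAAAAAAAAQAAAQAAAAAAAAAAA4AAAAAAAAAAAAAAB4AAAcAAAAAAAAAAB4AAAeAAAAAAAAAA/4AAAeAAAAAAAAAB/wAAAfAAAAAAAAAD/wAAAeAAAAAAAAAH/gAAA+AAAAAAAAAP/AAAA+AAAAAAAAAP/AAAB8AAAAAAAAAP/AAAD4AAAAAAAAAP/AAADwAAAAAAAAAf/AAAH4AAAAAAAAAf+AAAH8AAAAAAAAA/+AAAH4AAAAAAAAAf+AAAHwAAAAAAAAAf+AAADwAAAAAAAAAf8AAABAAAAAAAAAAP8AAAAAAAAAAAAAAP8AAAAAAAAAAAAAAH8AAAAAAAAAAAAAAD8AAAAAAAAAAAAAAB4AAAAAAAAAAAAAAA4AAAAAAAAAAAAAAAAAAAAAAAAAAAAAAAAAAAAAAAAAAAAAAAAAAAAAAAAAAAAAAAAAAAAAAAAAAAAAAAAAAAAAAAAAAAAAAAAAAAAAAAAAAAAAAAAAAAAAAAAAAAAAAAAAAAAAAAAAAAAAAAAAAAAAAAAAAAAAAAAAAAAAAAAAAAAAAAAAAAAAAAAAAAAAAAAAAAAAAAAAAAAAAAAAAAMAAAAAAAAAAAAAAB8AAAAAAAAAAAAAAD4AAAAAAAAAAAAAAD4AAAAAAAAAAAAAADwAAAAAAAAAAAAAADAAAAAAAAAeAAAAACAAAAAAAAA+AAAAAAAAAAAAAAAeAAAAAAAAAAAAAAAIAAAAAAAAAAAAAAAAAAAAAAAAAAAAAAAAAAAAAAAAAAAAAAAAAAAAAAAAAAAAAAAAAAAAAAAAAAAAAAAAAAAAAAAAAAAAAAAAAAAAAAAAAAAAAAAAAAAAAAAAAAAAAAAAAAAAAAAAAAAAAAAAAAAAAAAAAAAAAAAAAAAAAAAAAAAAAAAAAAAAAAAAAAAAAAAAAAAAAAAAAAAAAAAAAAAAAAAAAAAAAAAAAAAAAAAAAAAAAAAAAAAAAAAAAAAAAAAAAAAAAAAAAAAAAAAAAAAAAAAAAAAAAAAAAAAAAAAAAAAAAAAAAAAAAAAAAAAAAAAAAAAAAAAAAAAAAAAAAAAAAAAAAAAAAAAAAAAAAAAAAAAAAAAAAAAAAAAAAAAAAAA="/>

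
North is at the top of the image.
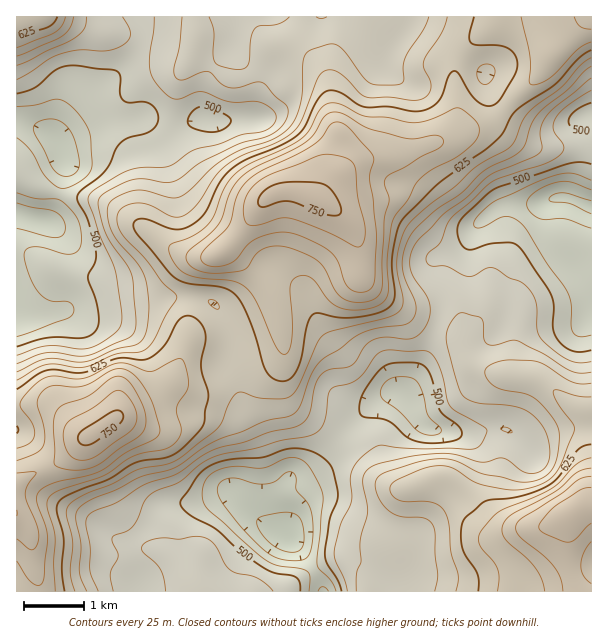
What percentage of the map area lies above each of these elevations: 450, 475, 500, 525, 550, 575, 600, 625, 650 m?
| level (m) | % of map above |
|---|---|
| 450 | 97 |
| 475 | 91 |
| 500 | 82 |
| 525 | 71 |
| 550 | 58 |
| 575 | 46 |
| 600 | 38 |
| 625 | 29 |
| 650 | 21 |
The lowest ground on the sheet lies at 410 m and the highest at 760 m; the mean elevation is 575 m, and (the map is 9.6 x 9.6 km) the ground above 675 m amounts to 12.1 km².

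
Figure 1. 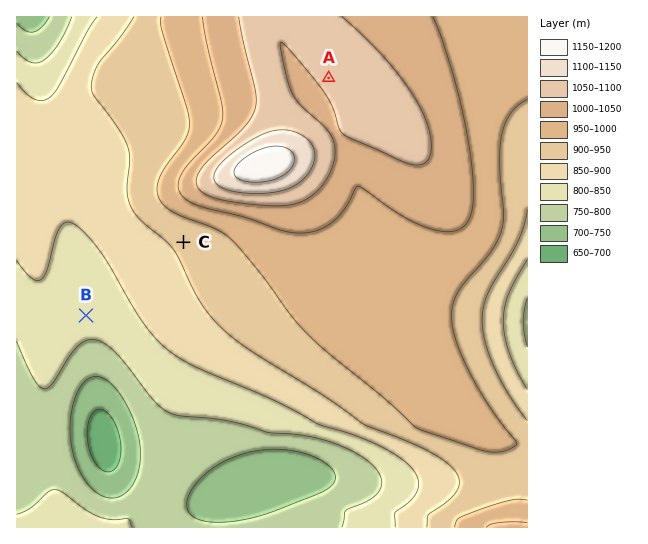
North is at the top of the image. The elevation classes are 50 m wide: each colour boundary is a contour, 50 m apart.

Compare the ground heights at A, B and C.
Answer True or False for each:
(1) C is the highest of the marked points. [False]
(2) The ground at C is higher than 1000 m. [False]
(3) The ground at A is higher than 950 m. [True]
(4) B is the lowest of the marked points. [True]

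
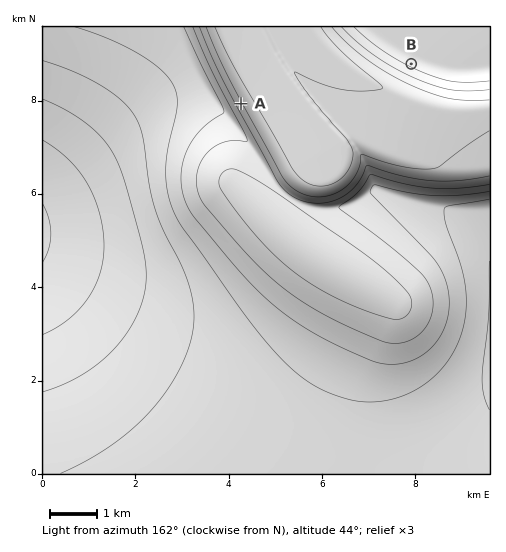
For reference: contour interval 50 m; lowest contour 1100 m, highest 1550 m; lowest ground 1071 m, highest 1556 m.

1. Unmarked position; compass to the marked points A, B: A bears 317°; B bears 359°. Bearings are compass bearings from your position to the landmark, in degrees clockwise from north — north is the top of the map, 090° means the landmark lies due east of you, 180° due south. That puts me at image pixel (415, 290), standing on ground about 1210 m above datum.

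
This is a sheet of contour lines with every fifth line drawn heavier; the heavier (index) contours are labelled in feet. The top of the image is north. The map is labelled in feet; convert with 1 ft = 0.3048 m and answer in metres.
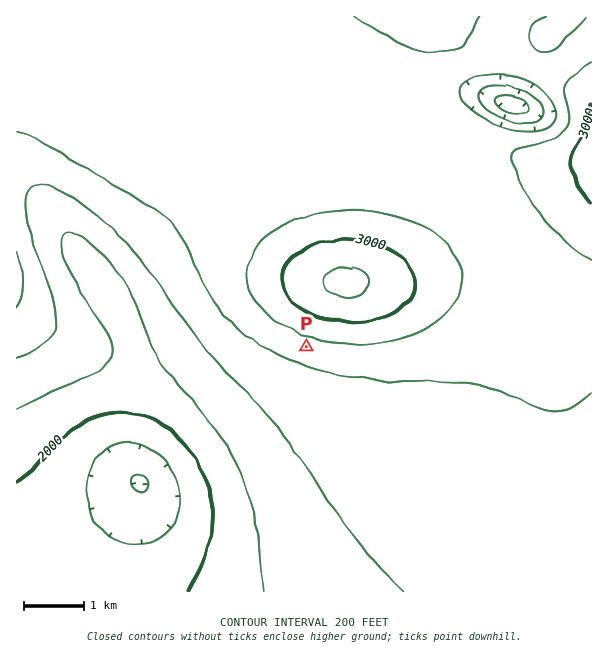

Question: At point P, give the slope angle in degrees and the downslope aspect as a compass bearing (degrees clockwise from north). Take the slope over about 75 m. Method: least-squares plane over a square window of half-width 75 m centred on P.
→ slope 8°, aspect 198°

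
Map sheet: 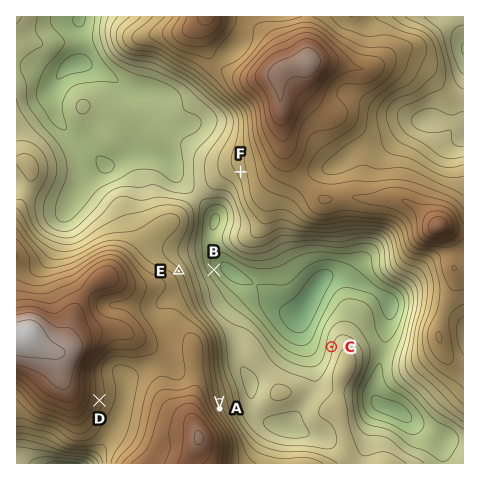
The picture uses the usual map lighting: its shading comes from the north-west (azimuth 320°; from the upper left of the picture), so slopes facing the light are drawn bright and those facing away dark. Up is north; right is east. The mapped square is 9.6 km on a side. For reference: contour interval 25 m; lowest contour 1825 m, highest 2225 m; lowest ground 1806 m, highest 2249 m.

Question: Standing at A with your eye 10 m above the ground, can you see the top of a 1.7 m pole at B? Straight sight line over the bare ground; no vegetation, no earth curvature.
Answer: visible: false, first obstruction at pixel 218 381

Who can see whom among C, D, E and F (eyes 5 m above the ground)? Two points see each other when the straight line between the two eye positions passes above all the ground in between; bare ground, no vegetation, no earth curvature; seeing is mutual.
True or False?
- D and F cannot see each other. True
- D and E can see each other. False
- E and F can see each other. True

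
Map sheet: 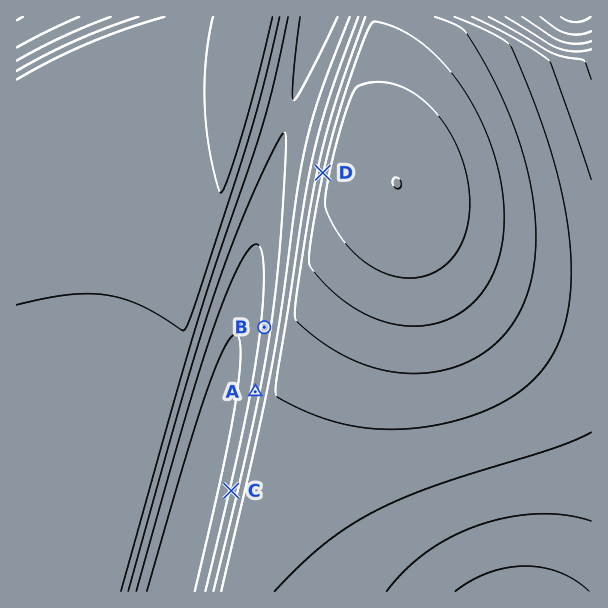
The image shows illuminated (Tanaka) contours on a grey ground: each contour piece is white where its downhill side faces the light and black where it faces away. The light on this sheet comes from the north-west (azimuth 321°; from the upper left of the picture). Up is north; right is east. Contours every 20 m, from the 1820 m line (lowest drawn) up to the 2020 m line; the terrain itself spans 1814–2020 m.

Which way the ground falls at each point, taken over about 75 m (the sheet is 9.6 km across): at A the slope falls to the W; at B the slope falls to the W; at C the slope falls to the W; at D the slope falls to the W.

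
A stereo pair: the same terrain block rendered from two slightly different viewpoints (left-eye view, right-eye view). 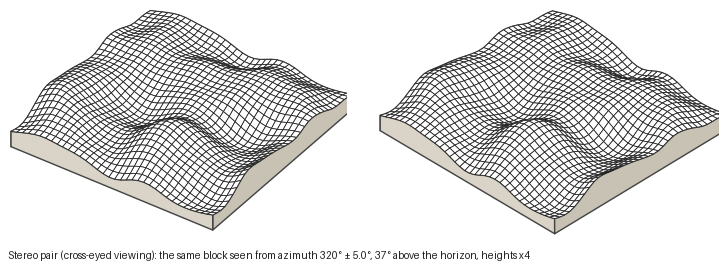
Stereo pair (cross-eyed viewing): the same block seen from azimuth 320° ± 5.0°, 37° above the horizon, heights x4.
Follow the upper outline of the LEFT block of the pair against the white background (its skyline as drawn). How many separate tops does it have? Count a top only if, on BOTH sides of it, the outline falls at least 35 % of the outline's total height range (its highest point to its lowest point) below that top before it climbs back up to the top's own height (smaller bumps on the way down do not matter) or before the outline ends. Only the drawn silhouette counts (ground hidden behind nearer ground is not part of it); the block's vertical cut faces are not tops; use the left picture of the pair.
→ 1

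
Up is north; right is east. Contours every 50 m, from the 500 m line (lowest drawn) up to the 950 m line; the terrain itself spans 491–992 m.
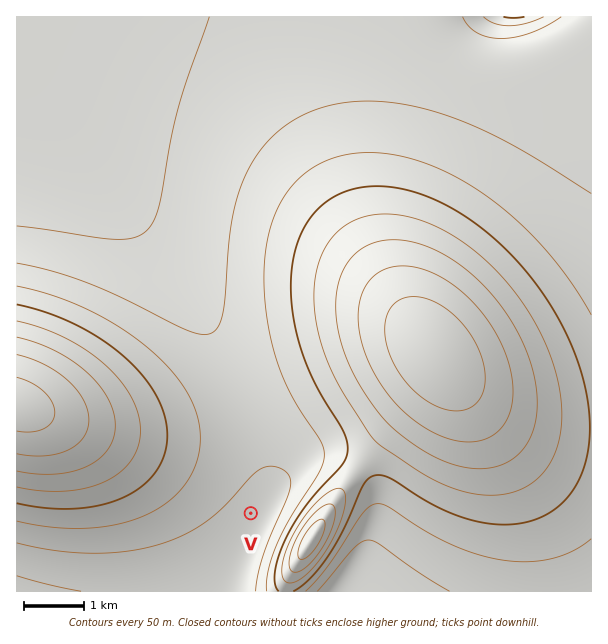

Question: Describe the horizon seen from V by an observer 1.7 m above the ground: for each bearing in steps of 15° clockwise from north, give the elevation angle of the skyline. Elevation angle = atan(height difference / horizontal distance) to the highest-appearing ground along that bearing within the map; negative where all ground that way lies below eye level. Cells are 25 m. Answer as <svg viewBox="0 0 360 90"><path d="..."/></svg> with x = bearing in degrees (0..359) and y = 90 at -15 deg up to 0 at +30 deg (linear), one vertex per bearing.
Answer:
<svg viewBox="0 0 360 90"><path d="M0 57l15-2 15-3 15-3 15 1 15-4 15-9 15-7 15-1 15 4 15 9 15 10 15 8 15 3 15-1 15-1 15-1 15-2 15-2 15-4 15-2 15 3 15 3 15 1"/></svg>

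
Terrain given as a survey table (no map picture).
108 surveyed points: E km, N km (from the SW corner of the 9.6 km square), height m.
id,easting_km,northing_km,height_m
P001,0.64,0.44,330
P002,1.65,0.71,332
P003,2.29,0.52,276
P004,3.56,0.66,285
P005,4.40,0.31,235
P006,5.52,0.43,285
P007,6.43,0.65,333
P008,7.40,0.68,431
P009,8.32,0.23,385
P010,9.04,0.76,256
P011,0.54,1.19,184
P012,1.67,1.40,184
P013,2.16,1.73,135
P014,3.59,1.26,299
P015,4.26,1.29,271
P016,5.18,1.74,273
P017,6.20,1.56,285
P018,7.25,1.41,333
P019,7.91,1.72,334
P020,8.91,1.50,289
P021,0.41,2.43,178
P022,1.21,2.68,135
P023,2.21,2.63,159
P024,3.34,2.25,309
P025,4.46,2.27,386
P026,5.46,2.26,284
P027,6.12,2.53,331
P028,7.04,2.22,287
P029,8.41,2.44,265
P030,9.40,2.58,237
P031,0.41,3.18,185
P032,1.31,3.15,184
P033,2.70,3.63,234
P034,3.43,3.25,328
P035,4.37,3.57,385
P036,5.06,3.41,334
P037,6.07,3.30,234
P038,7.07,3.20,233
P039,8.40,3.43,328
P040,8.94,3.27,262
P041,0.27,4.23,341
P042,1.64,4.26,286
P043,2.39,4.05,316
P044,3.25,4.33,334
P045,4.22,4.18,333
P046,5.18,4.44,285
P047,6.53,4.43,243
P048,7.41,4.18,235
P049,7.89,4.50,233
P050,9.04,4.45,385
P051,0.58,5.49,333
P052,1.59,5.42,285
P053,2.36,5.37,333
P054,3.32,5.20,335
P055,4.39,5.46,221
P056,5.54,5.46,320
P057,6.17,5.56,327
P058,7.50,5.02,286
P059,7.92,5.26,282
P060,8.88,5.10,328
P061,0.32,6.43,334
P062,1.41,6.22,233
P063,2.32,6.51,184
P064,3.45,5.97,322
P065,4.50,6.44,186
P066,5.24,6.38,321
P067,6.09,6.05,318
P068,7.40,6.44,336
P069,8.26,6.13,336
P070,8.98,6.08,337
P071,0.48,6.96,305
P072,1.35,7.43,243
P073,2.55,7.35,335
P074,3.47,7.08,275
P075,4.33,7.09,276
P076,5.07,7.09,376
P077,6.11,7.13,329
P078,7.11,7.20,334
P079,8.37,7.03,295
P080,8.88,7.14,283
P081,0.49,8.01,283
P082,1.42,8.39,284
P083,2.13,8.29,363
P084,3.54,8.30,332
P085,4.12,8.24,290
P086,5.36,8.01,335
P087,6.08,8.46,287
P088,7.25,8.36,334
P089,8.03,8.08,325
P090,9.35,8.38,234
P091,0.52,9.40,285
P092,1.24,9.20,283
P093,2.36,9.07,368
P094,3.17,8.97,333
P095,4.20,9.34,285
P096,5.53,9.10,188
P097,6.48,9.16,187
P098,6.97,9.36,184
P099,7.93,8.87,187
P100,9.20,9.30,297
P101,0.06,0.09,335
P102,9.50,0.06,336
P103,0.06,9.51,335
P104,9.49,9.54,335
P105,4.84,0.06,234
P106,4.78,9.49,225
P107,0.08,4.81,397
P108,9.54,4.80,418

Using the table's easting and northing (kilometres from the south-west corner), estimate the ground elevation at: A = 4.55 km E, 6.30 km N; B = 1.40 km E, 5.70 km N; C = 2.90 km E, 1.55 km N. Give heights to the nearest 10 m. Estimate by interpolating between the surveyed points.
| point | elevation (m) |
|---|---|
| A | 180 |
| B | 240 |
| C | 230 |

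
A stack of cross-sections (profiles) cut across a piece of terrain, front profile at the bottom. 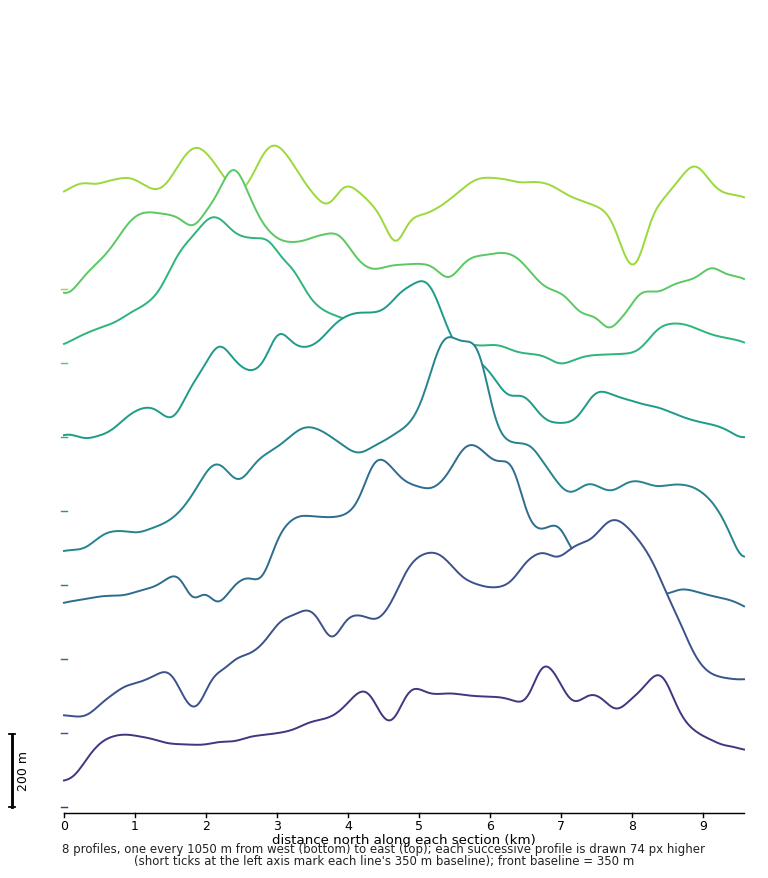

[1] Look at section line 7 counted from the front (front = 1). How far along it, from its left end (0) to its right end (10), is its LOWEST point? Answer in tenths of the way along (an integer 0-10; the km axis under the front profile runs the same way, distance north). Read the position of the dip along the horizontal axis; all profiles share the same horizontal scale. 8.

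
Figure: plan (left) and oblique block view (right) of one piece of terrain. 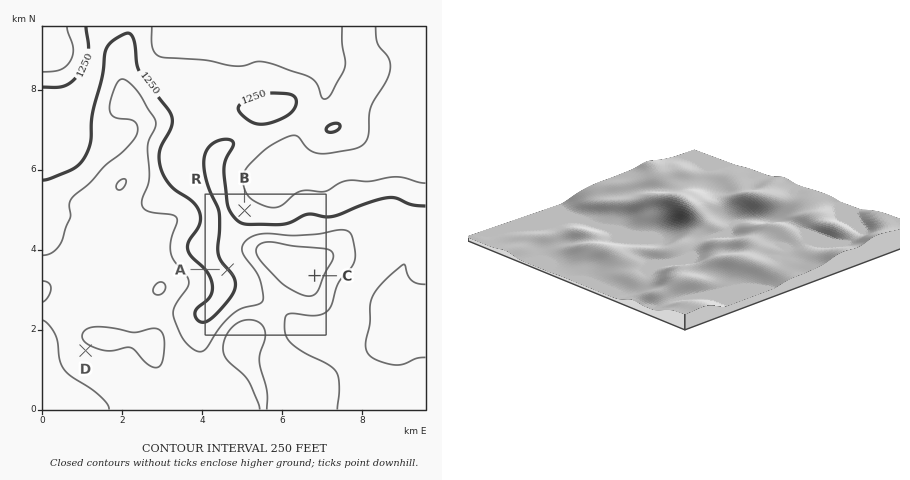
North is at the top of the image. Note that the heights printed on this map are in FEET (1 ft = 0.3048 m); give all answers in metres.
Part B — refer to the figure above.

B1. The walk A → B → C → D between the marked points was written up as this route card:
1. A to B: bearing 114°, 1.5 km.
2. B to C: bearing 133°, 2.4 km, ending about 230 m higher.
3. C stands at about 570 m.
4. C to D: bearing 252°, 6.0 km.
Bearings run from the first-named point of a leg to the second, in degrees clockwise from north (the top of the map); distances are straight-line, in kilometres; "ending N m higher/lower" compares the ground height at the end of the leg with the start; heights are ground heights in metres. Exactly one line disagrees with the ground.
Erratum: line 1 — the bearing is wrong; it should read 16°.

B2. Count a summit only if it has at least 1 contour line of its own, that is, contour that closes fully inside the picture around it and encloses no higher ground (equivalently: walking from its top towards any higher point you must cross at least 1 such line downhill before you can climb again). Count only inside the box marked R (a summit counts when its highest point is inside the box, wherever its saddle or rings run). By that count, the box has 1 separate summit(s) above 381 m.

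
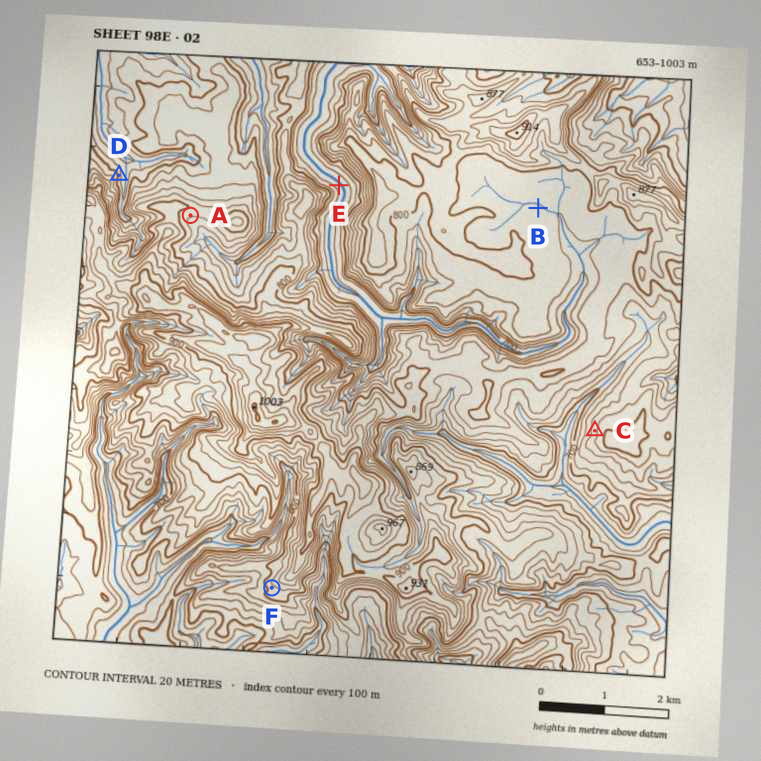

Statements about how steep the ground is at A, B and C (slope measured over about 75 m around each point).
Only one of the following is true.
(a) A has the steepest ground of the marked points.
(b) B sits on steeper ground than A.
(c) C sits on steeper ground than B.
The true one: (c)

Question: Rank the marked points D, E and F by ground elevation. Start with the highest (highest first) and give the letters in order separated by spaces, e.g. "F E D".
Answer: F D E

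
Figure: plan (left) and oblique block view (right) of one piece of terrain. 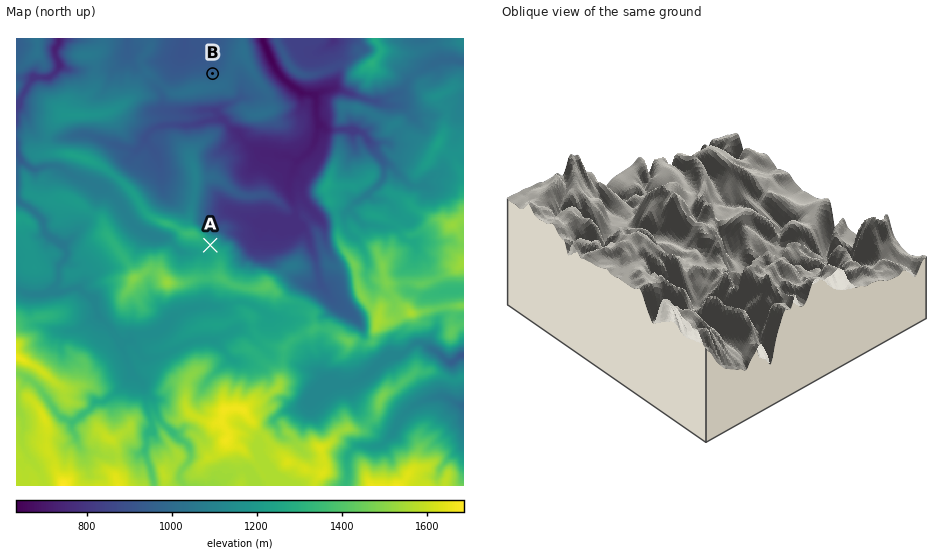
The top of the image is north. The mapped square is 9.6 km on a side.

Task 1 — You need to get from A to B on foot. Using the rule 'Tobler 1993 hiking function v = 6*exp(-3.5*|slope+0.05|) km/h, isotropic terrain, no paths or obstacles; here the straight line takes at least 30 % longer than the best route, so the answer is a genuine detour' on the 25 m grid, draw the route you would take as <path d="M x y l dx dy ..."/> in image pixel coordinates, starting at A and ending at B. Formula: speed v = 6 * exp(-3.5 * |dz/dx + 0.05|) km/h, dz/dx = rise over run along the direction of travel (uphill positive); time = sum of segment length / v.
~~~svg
<path d="M210 245l0-1-4-9-12-12-1-2 0-16-1-2 0-3-2-3 0-11-25-51 0-3 1-2 8-10 2-4 0-4 3-5 1-1 14-7 6-6 2-2 5-9 3-4 3-4"/>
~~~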